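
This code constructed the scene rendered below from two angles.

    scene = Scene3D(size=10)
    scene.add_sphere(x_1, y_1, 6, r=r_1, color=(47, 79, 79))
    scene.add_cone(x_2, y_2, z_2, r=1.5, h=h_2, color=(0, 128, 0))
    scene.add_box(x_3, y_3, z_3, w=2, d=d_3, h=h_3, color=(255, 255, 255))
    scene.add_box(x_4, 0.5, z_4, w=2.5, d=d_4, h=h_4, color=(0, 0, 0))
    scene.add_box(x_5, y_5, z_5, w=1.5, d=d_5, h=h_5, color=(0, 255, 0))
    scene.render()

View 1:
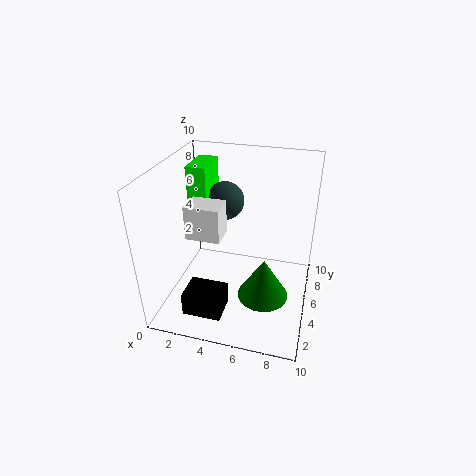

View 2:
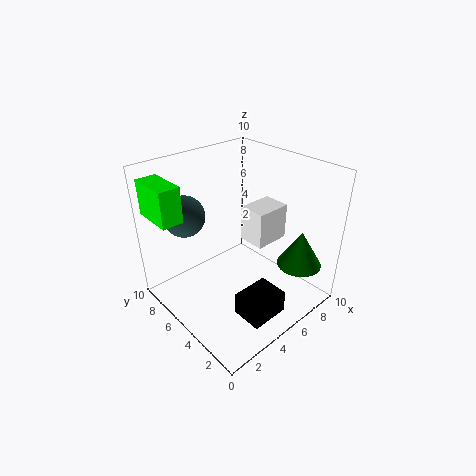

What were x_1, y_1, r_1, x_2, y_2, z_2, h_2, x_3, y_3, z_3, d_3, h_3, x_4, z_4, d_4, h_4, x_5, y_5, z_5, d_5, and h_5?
x_1 = 3, y_1 = 8.5, r_1 = 1.5, x_2 = 7.5, y_2 = 1.5, z_2 = 3.5, h_2 = 2.5, x_3 = 3, y_3 = 1, z_3 = 7, d_3 = 1.5, h_3 = 2, x_4 = 2.5, z_4 = 1.5, d_4 = 2, h_4 = 1.5, x_5 = 0.5, y_5 = 7, z_5 = 6.5, d_5 = 3, h_5 = 2.5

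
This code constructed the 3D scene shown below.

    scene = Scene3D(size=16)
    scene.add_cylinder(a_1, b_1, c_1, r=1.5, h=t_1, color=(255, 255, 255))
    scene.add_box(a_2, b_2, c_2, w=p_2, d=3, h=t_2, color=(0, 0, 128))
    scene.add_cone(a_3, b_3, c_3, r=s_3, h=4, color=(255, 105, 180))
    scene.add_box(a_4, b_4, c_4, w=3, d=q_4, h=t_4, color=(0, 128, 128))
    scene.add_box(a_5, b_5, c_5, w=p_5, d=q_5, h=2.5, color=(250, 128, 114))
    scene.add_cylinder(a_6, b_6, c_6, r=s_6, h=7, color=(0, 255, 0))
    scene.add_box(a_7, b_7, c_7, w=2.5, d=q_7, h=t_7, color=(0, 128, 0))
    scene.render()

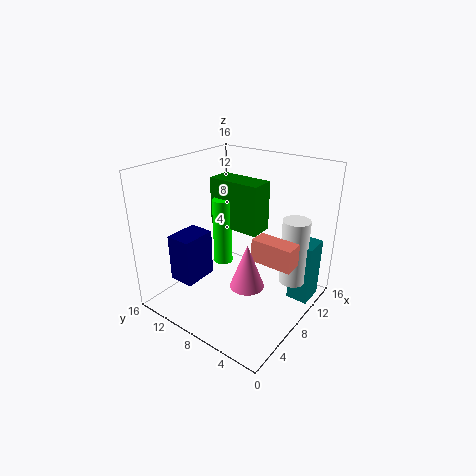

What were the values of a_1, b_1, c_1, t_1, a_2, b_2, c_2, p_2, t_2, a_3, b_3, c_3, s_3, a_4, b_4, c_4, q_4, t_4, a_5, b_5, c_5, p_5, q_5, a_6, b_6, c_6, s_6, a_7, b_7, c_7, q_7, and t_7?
a_1 = 11, b_1 = 2.5, c_1 = 3, t_1 = 7.5, a_2 = 3.5, b_2 = 11.5, c_2 = 2.5, p_2 = 4, t_2 = 5.5, a_3 = 2, b_3 = 2.5, c_3 = 7.5, s_3 = 1.5, a_4 = 11, b_4 = 0.5, c_4 = 0.5, q_4 = 2.5, t_4 = 7, a_5 = 7, b_5 = 1, c_5 = 6.5, p_5 = 2, q_5 = 4.5, a_6 = 6, b_6 = 8.5, c_6 = 6, s_6 = 1, a_7 = 6, b_7 = 4.5, c_7 = 10, q_7 = 5.5, t_7 = 5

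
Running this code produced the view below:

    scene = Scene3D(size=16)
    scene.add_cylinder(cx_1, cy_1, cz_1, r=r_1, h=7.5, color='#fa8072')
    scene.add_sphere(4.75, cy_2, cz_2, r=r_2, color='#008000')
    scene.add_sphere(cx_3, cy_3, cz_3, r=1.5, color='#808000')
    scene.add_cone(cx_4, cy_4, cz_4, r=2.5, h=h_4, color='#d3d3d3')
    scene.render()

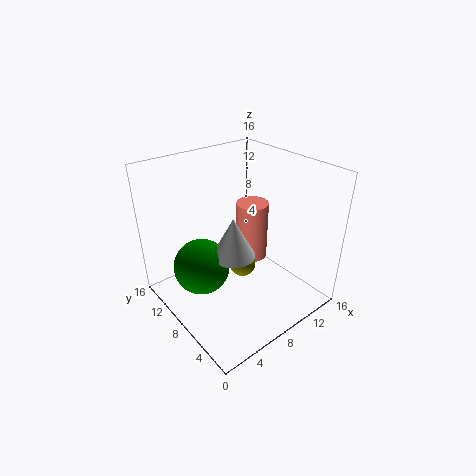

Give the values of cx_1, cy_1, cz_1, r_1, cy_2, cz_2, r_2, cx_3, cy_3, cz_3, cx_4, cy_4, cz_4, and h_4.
cx_1 = 12.75; cy_1 = 11; cz_1 = 2.25; r_1 = 2; cy_2 = 10.75; cz_2 = 4; r_2 = 3.25; cx_3 = 8.25; cy_3 = 7.5; cz_3 = 4.75; cx_4 = 7.75; cy_4 = 8.5; cz_4 = 5.5; h_4 = 4.75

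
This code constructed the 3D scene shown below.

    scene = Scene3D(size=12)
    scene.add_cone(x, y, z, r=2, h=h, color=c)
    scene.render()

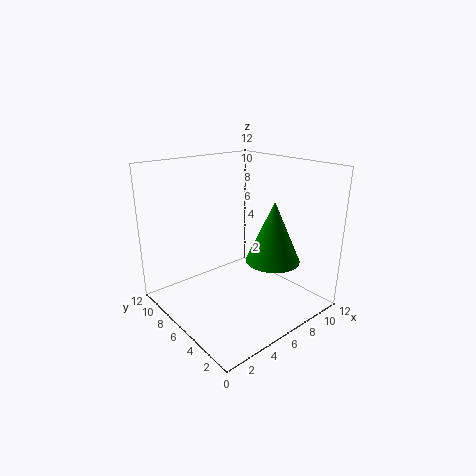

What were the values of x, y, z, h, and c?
x = 6
y = 2
z = 5.5
h = 4.5
c = 'green'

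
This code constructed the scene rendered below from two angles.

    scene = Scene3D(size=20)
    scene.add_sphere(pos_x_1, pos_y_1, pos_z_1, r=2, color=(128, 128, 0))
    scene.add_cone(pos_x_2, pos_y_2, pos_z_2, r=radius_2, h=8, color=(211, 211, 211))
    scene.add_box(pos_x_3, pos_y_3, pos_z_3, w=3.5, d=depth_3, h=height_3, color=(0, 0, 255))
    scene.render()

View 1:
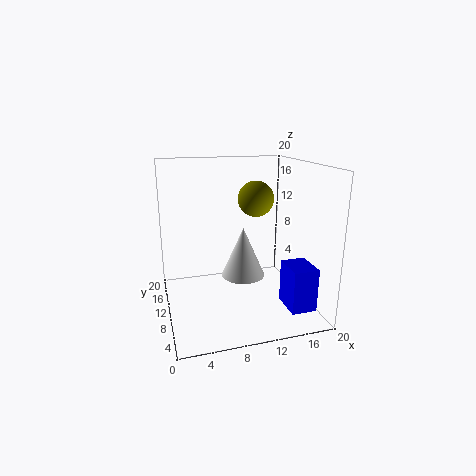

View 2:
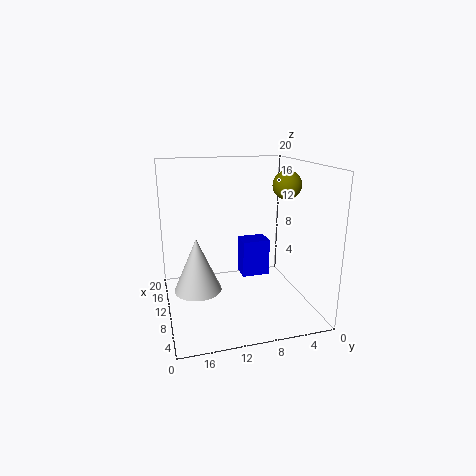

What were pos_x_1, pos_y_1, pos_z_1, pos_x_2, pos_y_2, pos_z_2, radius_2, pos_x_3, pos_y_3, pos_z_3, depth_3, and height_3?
pos_x_1 = 10, pos_y_1 = 3, pos_z_1 = 17, pos_x_2 = 12.5, pos_y_2 = 15.5, pos_z_2 = 1.5, radius_2 = 3.5, pos_x_3 = 15.5, pos_y_3 = 3, pos_z_3 = 1, depth_3 = 4.5, height_3 = 6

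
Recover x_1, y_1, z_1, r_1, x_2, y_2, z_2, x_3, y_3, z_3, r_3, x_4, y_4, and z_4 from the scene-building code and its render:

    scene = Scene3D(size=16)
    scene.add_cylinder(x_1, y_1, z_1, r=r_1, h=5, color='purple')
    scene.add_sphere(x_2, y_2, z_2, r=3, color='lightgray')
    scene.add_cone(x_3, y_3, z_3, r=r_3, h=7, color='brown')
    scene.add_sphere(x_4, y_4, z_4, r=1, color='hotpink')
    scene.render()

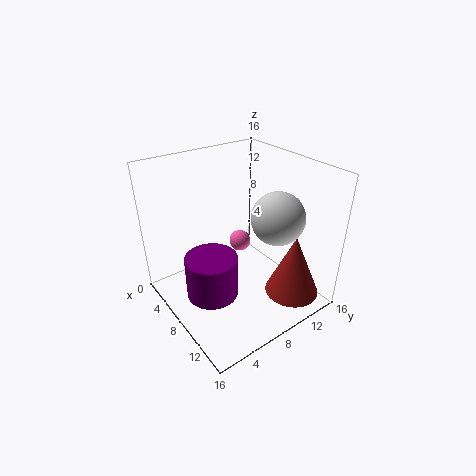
x_1 = 7
y_1 = 5
z_1 = 1
r_1 = 3
x_2 = 10
y_2 = 12
z_2 = 10
x_3 = 13
y_3 = 12
z_3 = 2
r_3 = 3
x_4 = 11
y_4 = 6
z_4 = 10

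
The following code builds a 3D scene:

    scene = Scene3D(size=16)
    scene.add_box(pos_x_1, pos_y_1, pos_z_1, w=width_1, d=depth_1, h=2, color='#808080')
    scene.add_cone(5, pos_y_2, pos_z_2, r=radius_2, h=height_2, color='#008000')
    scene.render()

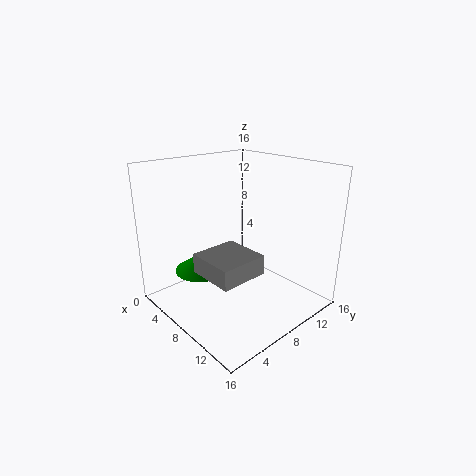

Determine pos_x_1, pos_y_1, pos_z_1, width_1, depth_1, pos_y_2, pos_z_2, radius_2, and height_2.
pos_x_1 = 8, pos_y_1 = 2, pos_z_1 = 6, width_1 = 5, depth_1 = 5, pos_y_2 = 5, pos_z_2 = 4, radius_2 = 3, height_2 = 2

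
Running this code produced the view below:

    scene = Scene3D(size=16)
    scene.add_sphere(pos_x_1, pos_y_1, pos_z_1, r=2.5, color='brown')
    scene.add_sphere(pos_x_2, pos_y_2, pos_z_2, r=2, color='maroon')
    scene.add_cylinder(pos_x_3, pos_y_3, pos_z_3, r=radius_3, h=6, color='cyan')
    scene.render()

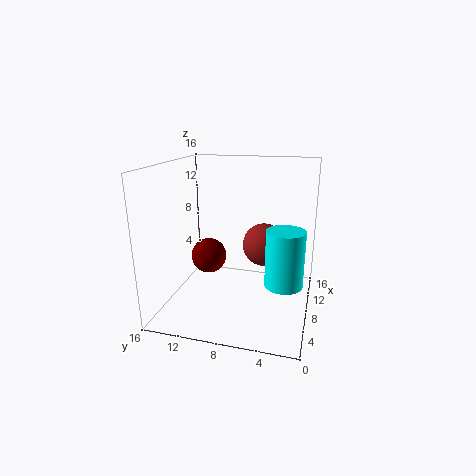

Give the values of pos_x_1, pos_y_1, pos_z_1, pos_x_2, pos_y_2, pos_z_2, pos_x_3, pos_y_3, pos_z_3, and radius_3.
pos_x_1 = 10.5; pos_y_1 = 5.5; pos_z_1 = 6.5; pos_x_2 = 8; pos_y_2 = 11.5; pos_z_2 = 5.5; pos_x_3 = 6; pos_y_3 = 2.5; pos_z_3 = 4; radius_3 = 2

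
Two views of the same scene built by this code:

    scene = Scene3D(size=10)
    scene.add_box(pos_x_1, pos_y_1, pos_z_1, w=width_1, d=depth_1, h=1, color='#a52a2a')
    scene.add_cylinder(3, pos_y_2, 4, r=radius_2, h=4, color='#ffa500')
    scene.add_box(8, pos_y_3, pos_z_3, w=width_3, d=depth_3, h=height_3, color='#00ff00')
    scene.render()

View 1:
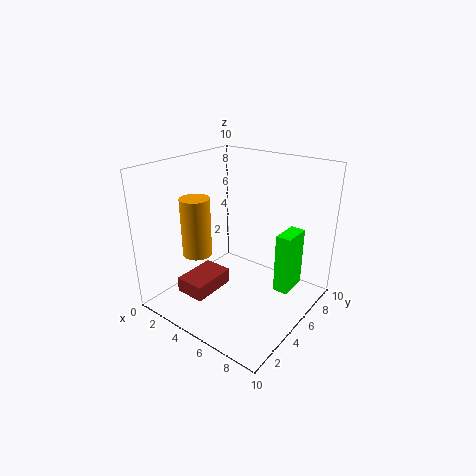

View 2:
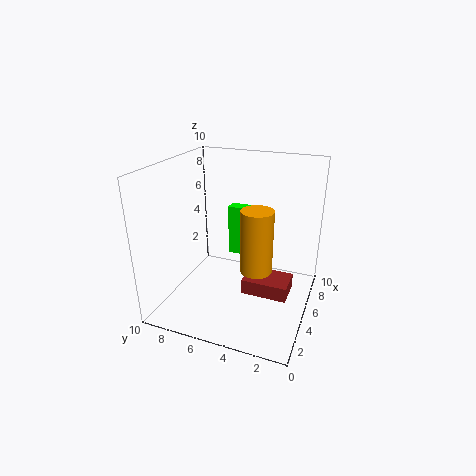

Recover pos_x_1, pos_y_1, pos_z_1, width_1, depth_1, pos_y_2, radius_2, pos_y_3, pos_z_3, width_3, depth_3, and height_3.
pos_x_1 = 3; pos_y_1 = 1; pos_z_1 = 2; width_1 = 2; depth_1 = 3; pos_y_2 = 3; radius_2 = 1; pos_y_3 = 5; pos_z_3 = 2; width_3 = 1; depth_3 = 2; height_3 = 4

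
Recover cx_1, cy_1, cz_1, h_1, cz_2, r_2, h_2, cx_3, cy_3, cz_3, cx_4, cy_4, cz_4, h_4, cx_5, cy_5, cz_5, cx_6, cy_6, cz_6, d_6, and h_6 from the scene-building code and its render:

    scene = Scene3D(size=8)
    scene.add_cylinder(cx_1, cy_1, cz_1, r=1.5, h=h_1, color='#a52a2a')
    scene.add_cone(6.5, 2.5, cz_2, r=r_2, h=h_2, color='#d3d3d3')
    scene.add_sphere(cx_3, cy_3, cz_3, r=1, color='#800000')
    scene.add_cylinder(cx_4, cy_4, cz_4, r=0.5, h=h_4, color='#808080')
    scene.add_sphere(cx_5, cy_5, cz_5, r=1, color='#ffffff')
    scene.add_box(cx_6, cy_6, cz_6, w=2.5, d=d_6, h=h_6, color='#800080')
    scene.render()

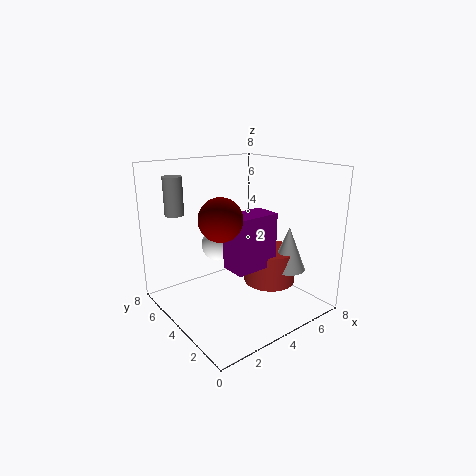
cx_1 = 6; cy_1 = 3.5; cz_1 = 1; h_1 = 2; cz_2 = 2; r_2 = 1; h_2 = 2.5; cx_3 = 1.5; cy_3 = 2; cz_3 = 6; cx_4 = 1; cy_4 = 5.5; cz_4 = 5.5; h_4 = 2; cx_5 = 4; cy_5 = 6; cz_5 = 3; cx_6 = 3; cy_6 = 2.5; cz_6 = 2.5; d_6 = 1.5; h_6 = 3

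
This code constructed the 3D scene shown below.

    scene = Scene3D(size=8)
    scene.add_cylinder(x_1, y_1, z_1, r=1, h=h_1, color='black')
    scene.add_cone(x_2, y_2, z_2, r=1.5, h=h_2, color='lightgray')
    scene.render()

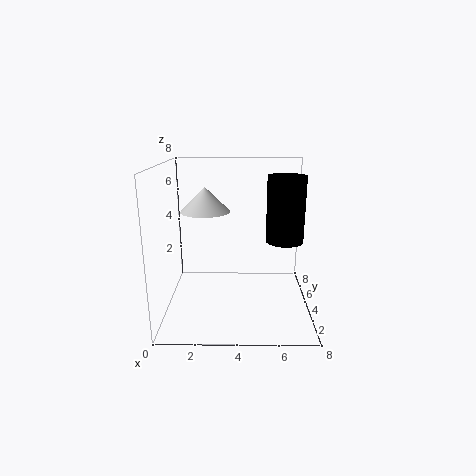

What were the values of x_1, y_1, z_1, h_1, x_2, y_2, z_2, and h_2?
x_1 = 6.5
y_1 = 3.5
z_1 = 4
h_1 = 3.5
x_2 = 2
y_2 = 6
z_2 = 5
h_2 = 1.5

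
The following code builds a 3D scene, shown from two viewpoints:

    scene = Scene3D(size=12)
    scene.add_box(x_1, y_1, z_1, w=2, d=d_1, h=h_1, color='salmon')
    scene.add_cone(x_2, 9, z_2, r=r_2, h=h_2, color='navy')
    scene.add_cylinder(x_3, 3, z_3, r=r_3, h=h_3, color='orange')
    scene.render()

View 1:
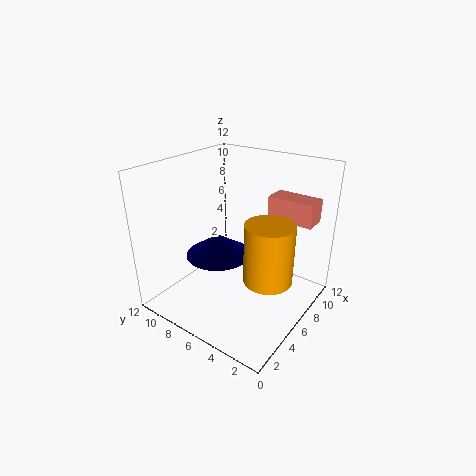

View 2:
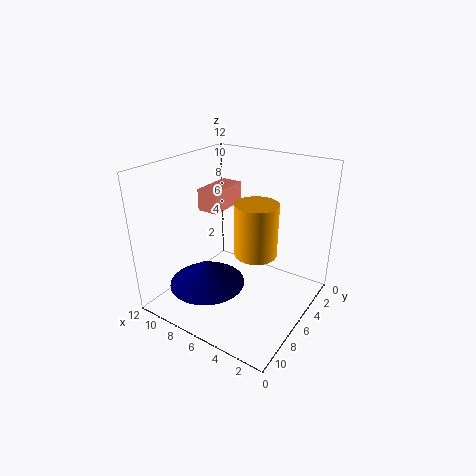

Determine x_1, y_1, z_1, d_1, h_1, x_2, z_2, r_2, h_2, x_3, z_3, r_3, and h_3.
x_1 = 9, y_1 = 1, z_1 = 7, d_1 = 4, h_1 = 2, x_2 = 7, z_2 = 3, r_2 = 3, h_2 = 2, x_3 = 6, z_3 = 3, r_3 = 2, h_3 = 5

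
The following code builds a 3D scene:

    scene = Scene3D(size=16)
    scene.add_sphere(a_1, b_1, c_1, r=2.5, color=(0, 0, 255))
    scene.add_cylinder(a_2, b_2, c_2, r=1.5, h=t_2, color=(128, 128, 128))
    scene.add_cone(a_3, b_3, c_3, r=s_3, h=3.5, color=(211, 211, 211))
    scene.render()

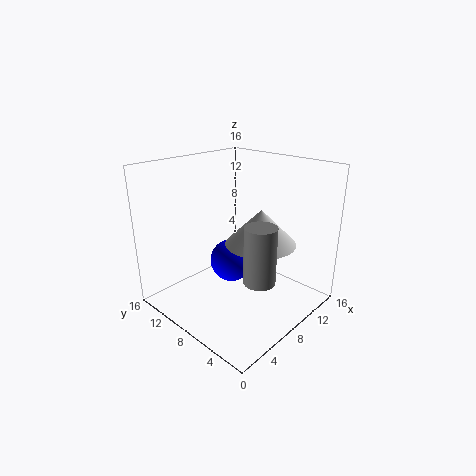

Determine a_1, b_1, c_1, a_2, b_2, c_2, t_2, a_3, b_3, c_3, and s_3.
a_1 = 8.5; b_1 = 9.5; c_1 = 4.5; a_2 = 4.5; b_2 = 2; c_2 = 6.5; t_2 = 5.5; a_3 = 7; b_3 = 4; c_3 = 9; s_3 = 3.5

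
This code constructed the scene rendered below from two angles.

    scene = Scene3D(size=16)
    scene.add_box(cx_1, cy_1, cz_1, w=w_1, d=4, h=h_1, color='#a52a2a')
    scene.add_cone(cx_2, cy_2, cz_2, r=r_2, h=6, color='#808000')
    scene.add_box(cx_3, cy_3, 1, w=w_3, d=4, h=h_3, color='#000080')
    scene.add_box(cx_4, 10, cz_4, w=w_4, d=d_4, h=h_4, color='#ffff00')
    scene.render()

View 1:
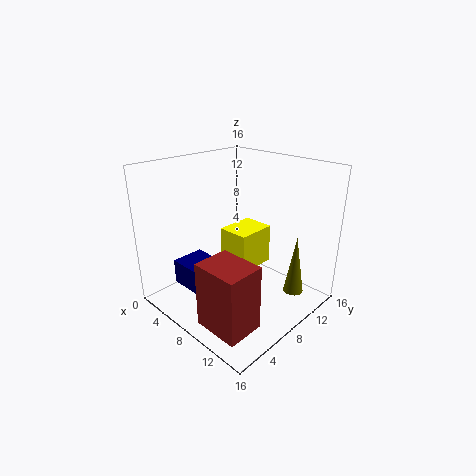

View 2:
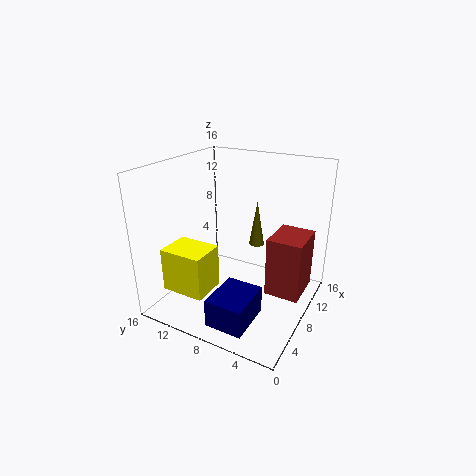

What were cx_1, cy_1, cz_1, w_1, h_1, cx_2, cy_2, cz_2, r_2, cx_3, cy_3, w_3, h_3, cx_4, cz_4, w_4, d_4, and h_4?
cx_1 = 9; cy_1 = 1; cz_1 = 1; w_1 = 5; h_1 = 7; cx_2 = 15; cy_2 = 9; cz_2 = 4; r_2 = 1; cx_3 = 1; cy_3 = 4; w_3 = 5; h_3 = 3; cx_4 = 3; cz_4 = 2; w_4 = 4; d_4 = 5; h_4 = 5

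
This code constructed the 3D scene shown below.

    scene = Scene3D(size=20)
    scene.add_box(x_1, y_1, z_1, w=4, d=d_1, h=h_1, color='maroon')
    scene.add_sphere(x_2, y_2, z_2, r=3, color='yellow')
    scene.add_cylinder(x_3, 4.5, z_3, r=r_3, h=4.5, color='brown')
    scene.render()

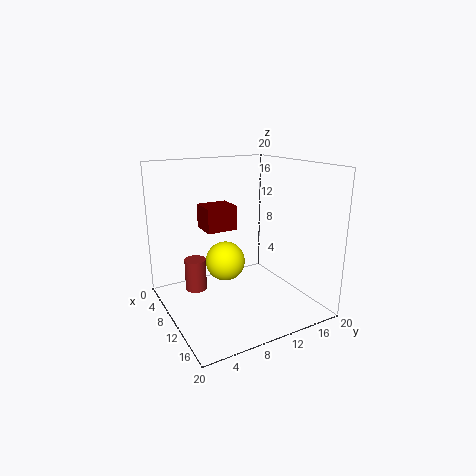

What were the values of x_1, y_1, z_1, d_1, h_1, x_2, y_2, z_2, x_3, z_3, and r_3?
x_1 = 4
y_1 = 6.5
z_1 = 10.5
d_1 = 4.5
h_1 = 3.5
x_2 = 6
y_2 = 10
z_2 = 5
x_3 = 7.5
z_3 = 2.5
r_3 = 1.5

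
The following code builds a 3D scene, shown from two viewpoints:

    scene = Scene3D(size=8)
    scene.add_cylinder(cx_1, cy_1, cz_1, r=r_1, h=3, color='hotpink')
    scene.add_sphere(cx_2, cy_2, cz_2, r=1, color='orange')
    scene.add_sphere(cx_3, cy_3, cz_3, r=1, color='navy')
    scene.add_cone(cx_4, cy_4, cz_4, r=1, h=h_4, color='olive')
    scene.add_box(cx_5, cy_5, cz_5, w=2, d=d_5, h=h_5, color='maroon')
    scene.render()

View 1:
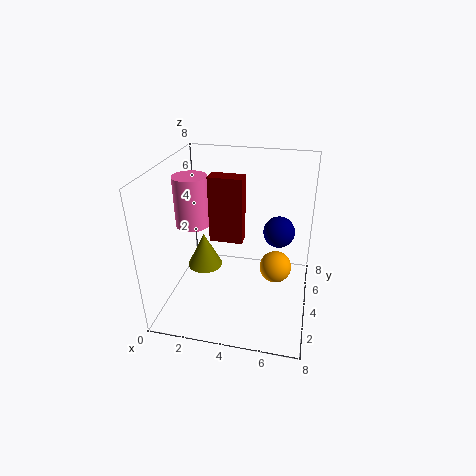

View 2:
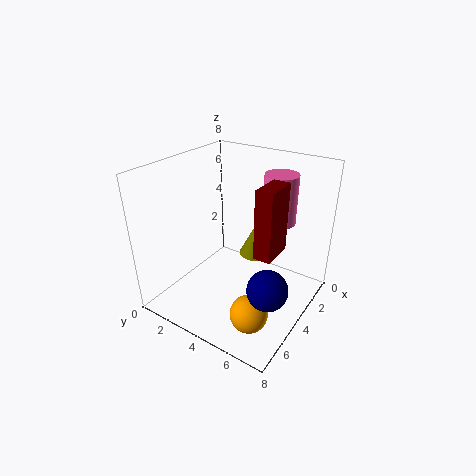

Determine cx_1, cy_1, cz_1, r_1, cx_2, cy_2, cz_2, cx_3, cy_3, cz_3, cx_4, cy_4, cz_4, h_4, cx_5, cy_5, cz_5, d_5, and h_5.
cx_1 = 1, cy_1 = 5, cz_1 = 4, r_1 = 1, cx_2 = 6, cy_2 = 6, cz_2 = 1, cx_3 = 6, cy_3 = 7, cz_3 = 3, cx_4 = 2, cy_4 = 4, cz_4 = 2, h_4 = 2, cx_5 = 2, cy_5 = 5, cz_5 = 3, d_5 = 1, h_5 = 4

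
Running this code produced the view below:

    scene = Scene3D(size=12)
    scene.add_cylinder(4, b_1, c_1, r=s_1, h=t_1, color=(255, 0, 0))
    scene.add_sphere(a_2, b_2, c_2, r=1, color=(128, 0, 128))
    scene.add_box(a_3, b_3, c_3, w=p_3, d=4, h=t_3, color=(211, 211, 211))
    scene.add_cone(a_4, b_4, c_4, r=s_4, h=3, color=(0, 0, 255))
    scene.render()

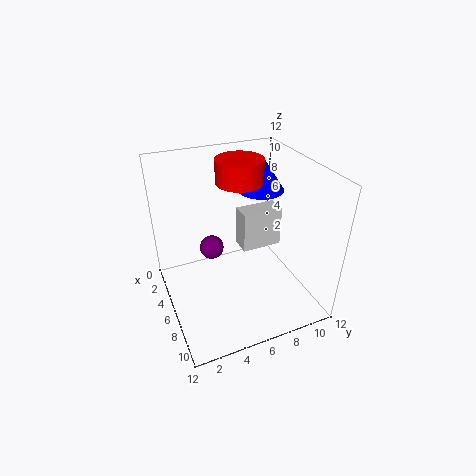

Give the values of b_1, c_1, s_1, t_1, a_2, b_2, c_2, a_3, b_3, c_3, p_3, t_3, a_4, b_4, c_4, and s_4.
b_1 = 7
c_1 = 10
s_1 = 2
t_1 = 2
a_2 = 5
b_2 = 4
c_2 = 5
a_3 = 1
b_3 = 8
c_3 = 2
p_3 = 2
t_3 = 4
a_4 = 4
b_4 = 9
c_4 = 9
s_4 = 2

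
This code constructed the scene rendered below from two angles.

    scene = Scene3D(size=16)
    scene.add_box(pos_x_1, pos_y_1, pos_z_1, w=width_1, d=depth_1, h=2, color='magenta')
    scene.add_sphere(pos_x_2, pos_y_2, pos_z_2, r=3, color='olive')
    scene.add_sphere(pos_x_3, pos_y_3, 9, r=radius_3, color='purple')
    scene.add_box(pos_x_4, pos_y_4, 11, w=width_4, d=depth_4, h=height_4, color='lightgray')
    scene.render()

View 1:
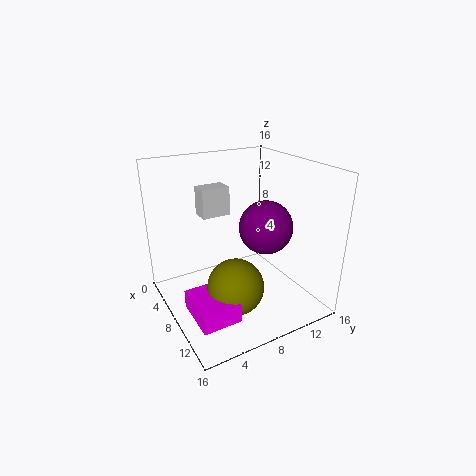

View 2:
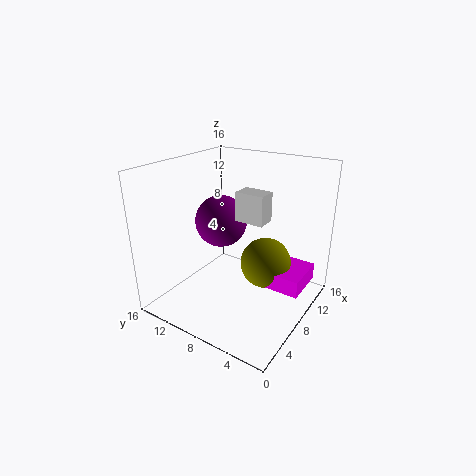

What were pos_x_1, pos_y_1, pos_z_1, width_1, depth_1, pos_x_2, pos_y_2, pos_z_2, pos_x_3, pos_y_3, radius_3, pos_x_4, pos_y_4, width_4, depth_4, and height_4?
pos_x_1 = 9; pos_y_1 = 1; pos_z_1 = 2; width_1 = 5; depth_1 = 4; pos_x_2 = 11; pos_y_2 = 6; pos_z_2 = 4; pos_x_3 = 9; pos_y_3 = 11; radius_3 = 3; pos_x_4 = 6; pos_y_4 = 4; width_4 = 2; depth_4 = 3; height_4 = 3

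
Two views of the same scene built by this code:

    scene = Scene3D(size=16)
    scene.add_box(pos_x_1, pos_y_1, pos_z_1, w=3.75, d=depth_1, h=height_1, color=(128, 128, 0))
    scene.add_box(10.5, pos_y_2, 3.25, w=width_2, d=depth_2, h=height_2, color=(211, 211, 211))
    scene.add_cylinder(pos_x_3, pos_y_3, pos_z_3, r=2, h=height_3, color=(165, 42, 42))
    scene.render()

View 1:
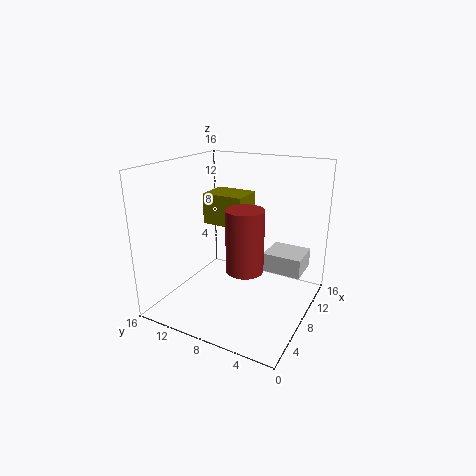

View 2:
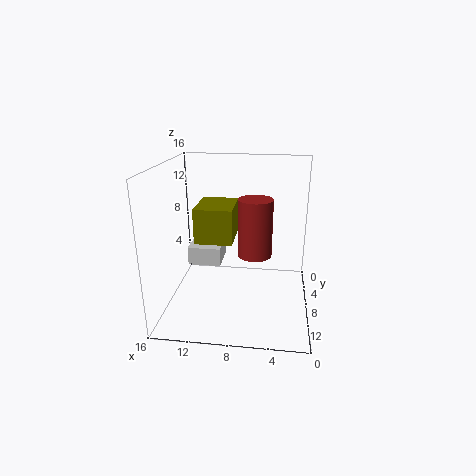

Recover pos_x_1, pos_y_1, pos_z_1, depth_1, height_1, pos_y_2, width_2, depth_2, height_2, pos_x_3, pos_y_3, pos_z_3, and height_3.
pos_x_1 = 8; pos_y_1 = 7.75; pos_z_1 = 9; depth_1 = 4.75; height_1 = 3.5; pos_y_2 = 1.5; width_2 = 4; depth_2 = 4.5; height_2 = 2.25; pos_x_3 = 6.25; pos_y_3 = 6.25; pos_z_3 = 5.25; height_3 = 6.75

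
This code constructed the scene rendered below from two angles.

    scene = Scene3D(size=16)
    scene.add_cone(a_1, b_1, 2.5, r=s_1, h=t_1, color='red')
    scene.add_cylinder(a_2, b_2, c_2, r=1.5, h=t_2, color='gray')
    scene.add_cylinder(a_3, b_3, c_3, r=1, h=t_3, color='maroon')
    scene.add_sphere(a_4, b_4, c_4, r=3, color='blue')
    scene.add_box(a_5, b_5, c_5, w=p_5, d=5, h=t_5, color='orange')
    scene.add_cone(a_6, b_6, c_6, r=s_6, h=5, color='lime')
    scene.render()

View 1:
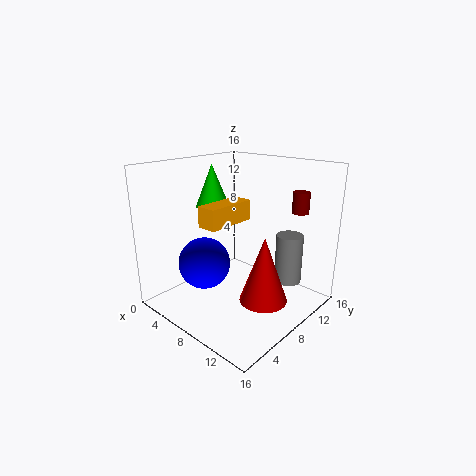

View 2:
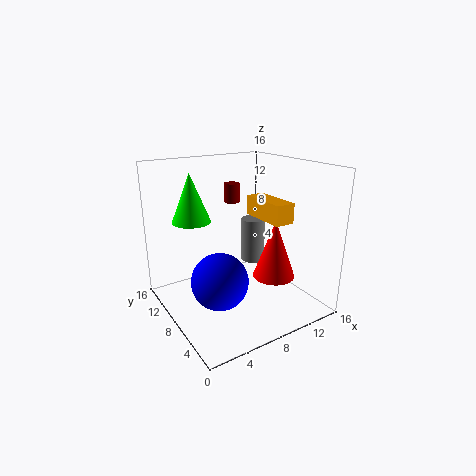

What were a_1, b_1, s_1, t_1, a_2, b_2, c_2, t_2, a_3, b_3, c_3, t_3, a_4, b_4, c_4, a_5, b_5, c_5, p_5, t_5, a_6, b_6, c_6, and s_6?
a_1 = 12.5
b_1 = 7
s_1 = 2.5
t_1 = 7
a_2 = 12.5
b_2 = 11.5
c_2 = 3
t_2 = 5.5
a_3 = 11.5
b_3 = 15
c_3 = 10
t_3 = 2.5
a_4 = 4.5
b_4 = 6
c_4 = 4.5
a_5 = 8.5
b_5 = 2
c_5 = 11
p_5 = 2
t_5 = 2
a_6 = 3
b_6 = 9
c_6 = 10.5
s_6 = 2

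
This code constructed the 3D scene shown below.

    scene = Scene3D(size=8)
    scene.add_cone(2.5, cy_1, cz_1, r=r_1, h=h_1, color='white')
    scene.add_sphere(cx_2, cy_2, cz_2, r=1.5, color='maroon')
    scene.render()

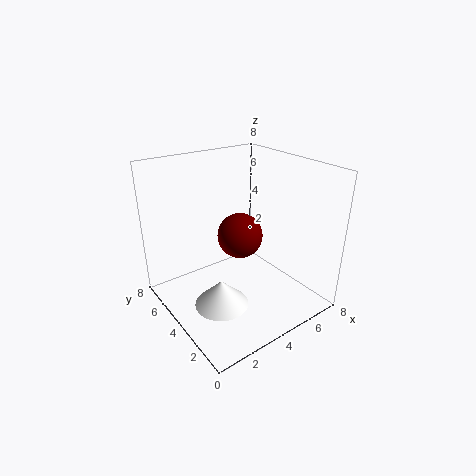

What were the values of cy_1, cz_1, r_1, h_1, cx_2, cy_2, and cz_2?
cy_1 = 3.5, cz_1 = 0.5, r_1 = 1.5, h_1 = 1.5, cx_2 = 6, cy_2 = 6.5, cz_2 = 2.5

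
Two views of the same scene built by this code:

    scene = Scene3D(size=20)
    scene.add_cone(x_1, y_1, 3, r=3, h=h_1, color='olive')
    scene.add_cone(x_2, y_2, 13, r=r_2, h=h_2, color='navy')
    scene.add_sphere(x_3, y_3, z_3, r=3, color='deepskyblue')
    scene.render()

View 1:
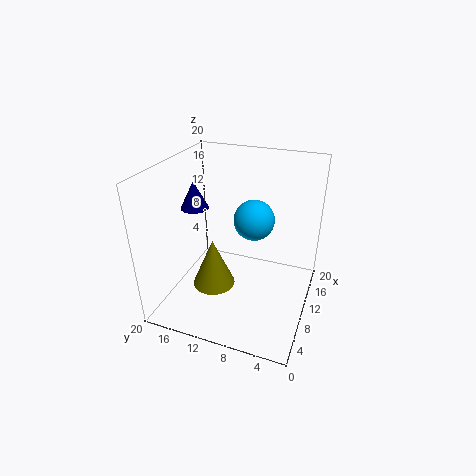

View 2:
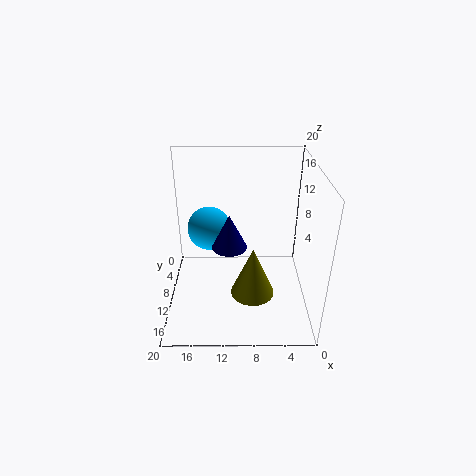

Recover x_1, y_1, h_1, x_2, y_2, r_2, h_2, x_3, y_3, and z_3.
x_1 = 8, y_1 = 13, h_1 = 7, x_2 = 11, y_2 = 17, r_2 = 2, h_2 = 4, x_3 = 14, y_3 = 9, z_3 = 11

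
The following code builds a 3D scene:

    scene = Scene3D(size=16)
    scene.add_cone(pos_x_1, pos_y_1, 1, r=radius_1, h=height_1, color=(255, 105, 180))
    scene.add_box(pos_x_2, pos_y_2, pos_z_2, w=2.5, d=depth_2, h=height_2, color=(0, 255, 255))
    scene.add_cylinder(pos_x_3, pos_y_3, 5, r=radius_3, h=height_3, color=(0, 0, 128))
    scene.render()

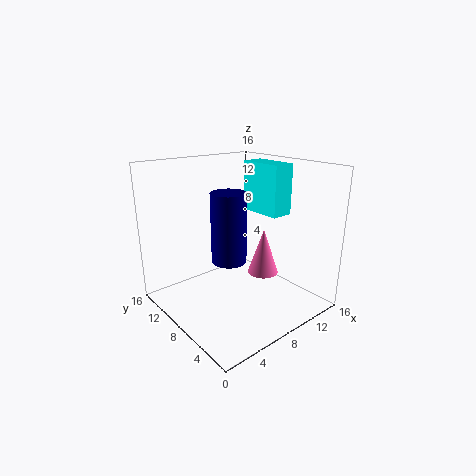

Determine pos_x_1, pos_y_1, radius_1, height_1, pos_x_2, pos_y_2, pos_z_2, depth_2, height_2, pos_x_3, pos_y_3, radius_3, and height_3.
pos_x_1 = 14
pos_y_1 = 10
radius_1 = 2
height_1 = 6
pos_x_2 = 10.5
pos_y_2 = 5
pos_z_2 = 10.5
depth_2 = 5
height_2 = 5.5
pos_x_3 = 7.5
pos_y_3 = 9
radius_3 = 2
height_3 = 8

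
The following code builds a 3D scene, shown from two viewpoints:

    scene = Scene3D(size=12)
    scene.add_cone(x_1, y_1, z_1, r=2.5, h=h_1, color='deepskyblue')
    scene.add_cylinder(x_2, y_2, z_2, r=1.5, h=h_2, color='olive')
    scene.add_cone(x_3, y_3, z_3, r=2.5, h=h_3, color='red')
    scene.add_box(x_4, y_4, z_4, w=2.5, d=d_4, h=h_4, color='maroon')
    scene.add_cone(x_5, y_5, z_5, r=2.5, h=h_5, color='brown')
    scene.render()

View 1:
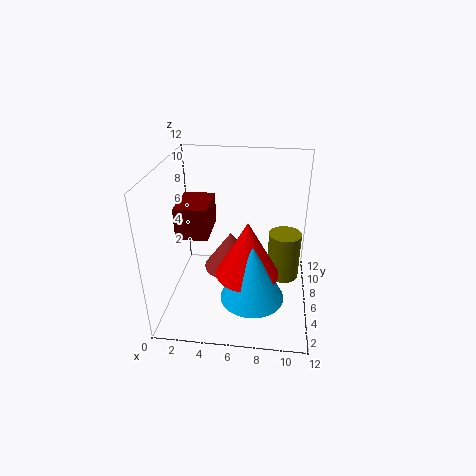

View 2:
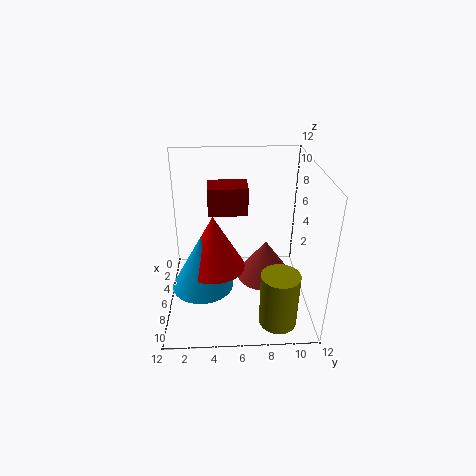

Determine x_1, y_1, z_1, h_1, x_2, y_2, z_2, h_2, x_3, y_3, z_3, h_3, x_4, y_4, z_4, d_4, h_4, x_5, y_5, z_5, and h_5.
x_1 = 7.5, y_1 = 3, z_1 = 2.5, h_1 = 4.5, x_2 = 10, y_2 = 9, z_2 = 0.5, h_2 = 4.5, x_3 = 7, y_3 = 4, z_3 = 4, h_3 = 4.5, x_4 = 1.5, y_4 = 3.5, z_4 = 7, d_4 = 3.5, h_4 = 2.5, x_5 = 5, y_5 = 8.5, z_5 = 1.5, h_5 = 3.5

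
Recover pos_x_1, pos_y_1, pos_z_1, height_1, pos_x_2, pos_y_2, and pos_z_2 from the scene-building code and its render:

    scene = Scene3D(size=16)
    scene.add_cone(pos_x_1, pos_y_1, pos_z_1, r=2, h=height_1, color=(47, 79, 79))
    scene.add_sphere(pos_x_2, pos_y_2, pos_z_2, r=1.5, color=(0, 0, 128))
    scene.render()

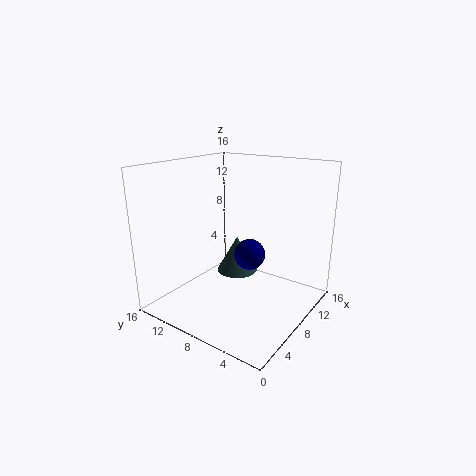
pos_x_1 = 5
pos_y_1 = 6
pos_z_1 = 6
height_1 = 3.5
pos_x_2 = 5
pos_y_2 = 4.5
pos_z_2 = 8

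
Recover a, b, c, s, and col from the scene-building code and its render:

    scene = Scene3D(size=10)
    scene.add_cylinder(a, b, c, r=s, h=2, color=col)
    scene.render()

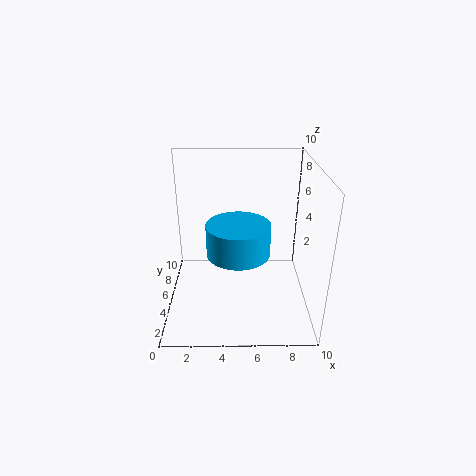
a = 5, b = 3, c = 5, s = 2, col = 'deepskyblue'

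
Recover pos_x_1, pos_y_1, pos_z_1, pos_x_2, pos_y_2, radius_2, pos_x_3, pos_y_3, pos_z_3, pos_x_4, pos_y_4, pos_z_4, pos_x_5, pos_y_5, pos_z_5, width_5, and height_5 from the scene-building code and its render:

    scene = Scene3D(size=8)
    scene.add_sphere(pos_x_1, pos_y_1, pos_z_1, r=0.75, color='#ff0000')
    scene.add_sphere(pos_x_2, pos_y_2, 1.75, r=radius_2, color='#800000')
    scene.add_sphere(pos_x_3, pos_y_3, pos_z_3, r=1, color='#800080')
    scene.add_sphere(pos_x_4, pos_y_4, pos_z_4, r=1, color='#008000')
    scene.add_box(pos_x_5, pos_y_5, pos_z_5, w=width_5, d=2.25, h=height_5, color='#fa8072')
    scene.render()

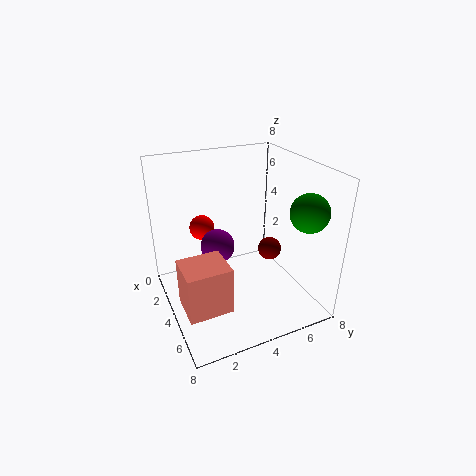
pos_x_1 = 1.5, pos_y_1 = 2.75, pos_z_1 = 3.75, pos_x_2 = 2.5, pos_y_2 = 7, radius_2 = 0.75, pos_x_3 = 2.75, pos_y_3 = 3.25, pos_z_3 = 3, pos_x_4 = 6.5, pos_y_4 = 6.75, pos_z_4 = 6, pos_x_5 = 4.75, pos_y_5 = 0.25, pos_z_5 = 1.5, width_5 = 2, height_5 = 2.5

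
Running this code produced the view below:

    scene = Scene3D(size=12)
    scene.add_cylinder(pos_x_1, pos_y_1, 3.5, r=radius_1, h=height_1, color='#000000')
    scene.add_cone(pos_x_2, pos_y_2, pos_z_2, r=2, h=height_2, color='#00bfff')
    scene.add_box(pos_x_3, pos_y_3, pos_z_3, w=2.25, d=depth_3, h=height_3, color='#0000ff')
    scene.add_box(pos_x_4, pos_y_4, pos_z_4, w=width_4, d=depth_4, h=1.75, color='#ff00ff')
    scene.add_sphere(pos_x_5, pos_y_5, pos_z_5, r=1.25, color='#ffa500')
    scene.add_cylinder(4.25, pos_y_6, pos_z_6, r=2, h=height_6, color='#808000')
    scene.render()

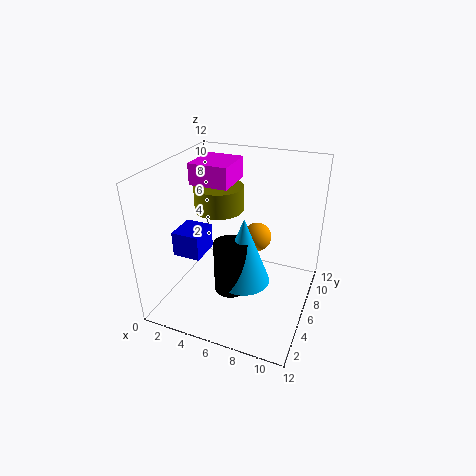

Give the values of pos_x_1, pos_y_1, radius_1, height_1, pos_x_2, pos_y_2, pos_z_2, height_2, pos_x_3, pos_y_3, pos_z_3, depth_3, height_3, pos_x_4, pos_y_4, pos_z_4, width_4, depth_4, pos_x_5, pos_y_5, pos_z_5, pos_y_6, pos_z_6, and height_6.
pos_x_1 = 6.75
pos_y_1 = 2.75
radius_1 = 1.25
height_1 = 4
pos_x_2 = 7.5
pos_y_2 = 3.5
pos_z_2 = 4
height_2 = 5.25
pos_x_3 = 1.75
pos_y_3 = 2.75
pos_z_3 = 5.25
depth_3 = 2.5
height_3 = 2
pos_x_4 = 2
pos_y_4 = 5.5
pos_z_4 = 10.25
width_4 = 3.25
depth_4 = 3.5
pos_x_5 = 7
pos_y_5 = 8
pos_z_5 = 5.25
pos_y_6 = 6.25
pos_z_6 = 8.25
height_6 = 2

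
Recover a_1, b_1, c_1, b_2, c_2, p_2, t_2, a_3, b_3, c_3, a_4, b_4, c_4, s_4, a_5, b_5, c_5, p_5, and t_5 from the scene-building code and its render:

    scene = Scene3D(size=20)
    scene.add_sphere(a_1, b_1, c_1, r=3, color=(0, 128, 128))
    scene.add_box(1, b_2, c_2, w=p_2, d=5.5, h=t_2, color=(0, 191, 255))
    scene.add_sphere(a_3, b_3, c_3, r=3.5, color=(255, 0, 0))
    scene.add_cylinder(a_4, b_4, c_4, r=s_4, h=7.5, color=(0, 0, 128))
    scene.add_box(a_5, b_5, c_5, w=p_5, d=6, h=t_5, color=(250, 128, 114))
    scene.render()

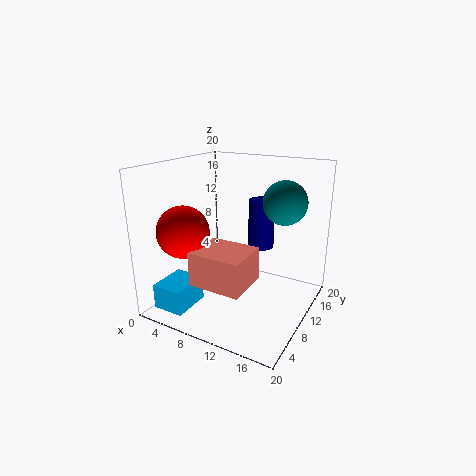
a_1 = 15.5; b_1 = 13; c_1 = 15; b_2 = 2; c_2 = 0.5; p_2 = 4.5; t_2 = 3.5; a_3 = 4.5; b_3 = 5; c_3 = 11.5; a_4 = 10.5; b_4 = 16.5; c_4 = 6.5; s_4 = 2; a_5 = 7; b_5 = 2.5; c_5 = 5.5; p_5 = 7; t_5 = 4.5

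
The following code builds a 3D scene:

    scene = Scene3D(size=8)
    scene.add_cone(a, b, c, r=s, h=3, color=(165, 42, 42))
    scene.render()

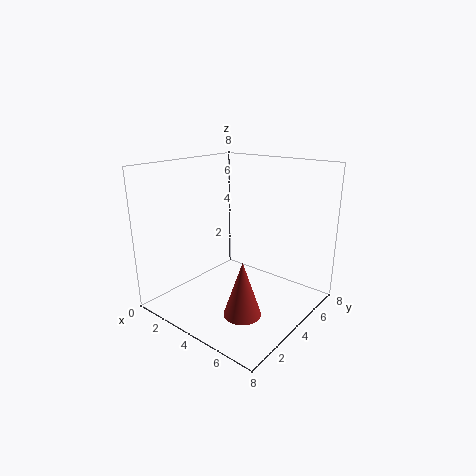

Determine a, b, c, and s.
a = 5.5; b = 2.5; c = 0.5; s = 1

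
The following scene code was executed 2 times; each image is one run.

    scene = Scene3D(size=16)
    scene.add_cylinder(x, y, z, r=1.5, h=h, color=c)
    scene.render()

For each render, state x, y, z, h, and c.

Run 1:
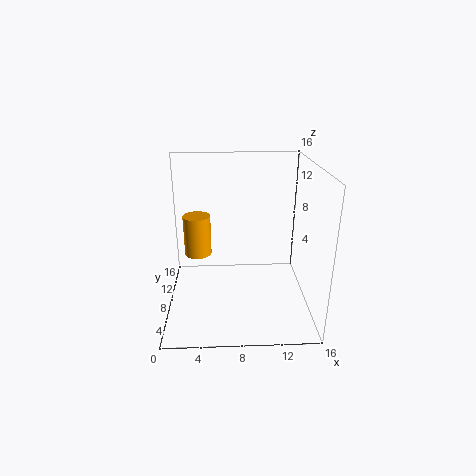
x = 3.5
y = 8.5
z = 6
h = 4.5
c = 'orange'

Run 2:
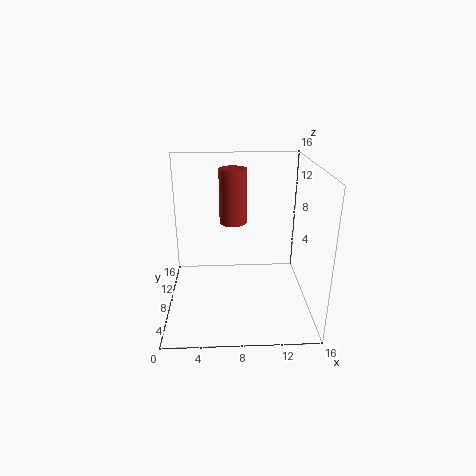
x = 7.5
y = 9
z = 9.5
h = 6
c = 'brown'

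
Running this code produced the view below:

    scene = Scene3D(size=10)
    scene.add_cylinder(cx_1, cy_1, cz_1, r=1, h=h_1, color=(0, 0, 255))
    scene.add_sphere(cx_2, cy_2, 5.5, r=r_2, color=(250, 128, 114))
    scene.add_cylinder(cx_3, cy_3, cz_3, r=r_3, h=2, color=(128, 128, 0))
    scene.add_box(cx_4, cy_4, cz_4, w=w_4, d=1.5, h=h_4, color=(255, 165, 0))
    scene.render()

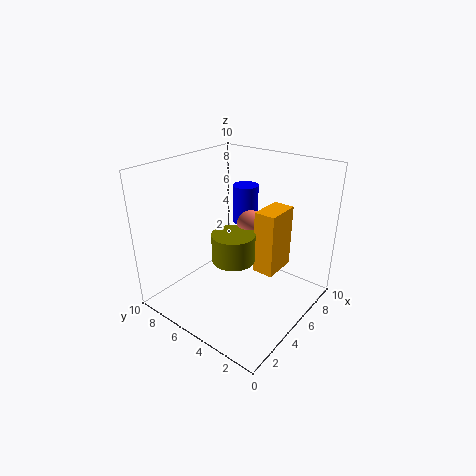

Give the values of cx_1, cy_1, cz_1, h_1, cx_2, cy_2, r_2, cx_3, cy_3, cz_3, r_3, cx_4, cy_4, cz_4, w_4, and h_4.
cx_1 = 8.5
cy_1 = 7
cz_1 = 4.5
h_1 = 3
cx_2 = 6.5
cy_2 = 5
r_2 = 1
cx_3 = 4.5
cy_3 = 5
cz_3 = 3.5
r_3 = 1.5
cx_4 = 5.5
cy_4 = 2.5
cz_4 = 2.5
w_4 = 2.5
h_4 = 4.5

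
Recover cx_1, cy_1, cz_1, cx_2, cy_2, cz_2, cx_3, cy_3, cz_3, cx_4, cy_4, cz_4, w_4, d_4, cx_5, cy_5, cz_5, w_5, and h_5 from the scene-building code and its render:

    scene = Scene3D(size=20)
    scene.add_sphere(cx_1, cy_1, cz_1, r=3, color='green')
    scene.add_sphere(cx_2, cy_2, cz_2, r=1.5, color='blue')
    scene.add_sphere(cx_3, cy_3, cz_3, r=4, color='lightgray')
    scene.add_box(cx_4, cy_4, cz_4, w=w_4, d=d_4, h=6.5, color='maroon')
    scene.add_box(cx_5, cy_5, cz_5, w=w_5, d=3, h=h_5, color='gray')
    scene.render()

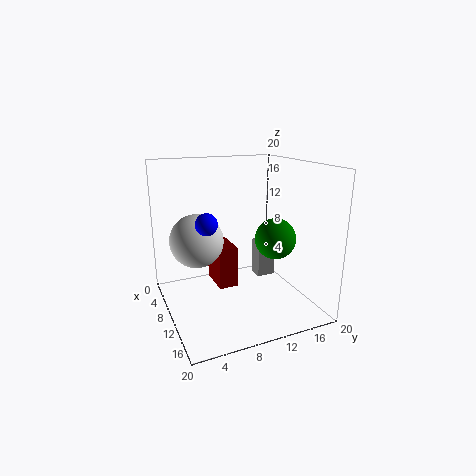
cx_1 = 10; cy_1 = 16; cz_1 = 9; cx_2 = 10; cy_2 = 5.5; cz_2 = 12.5; cx_3 = 5; cy_3 = 5.5; cz_3 = 8.5; cx_4 = 1; cy_4 = 8.5; cz_4 = 0.5; w_4 = 5.5; d_4 = 3; cx_5 = 2.5; cy_5 = 16; cz_5 = 0.5; w_5 = 2.5; h_5 = 6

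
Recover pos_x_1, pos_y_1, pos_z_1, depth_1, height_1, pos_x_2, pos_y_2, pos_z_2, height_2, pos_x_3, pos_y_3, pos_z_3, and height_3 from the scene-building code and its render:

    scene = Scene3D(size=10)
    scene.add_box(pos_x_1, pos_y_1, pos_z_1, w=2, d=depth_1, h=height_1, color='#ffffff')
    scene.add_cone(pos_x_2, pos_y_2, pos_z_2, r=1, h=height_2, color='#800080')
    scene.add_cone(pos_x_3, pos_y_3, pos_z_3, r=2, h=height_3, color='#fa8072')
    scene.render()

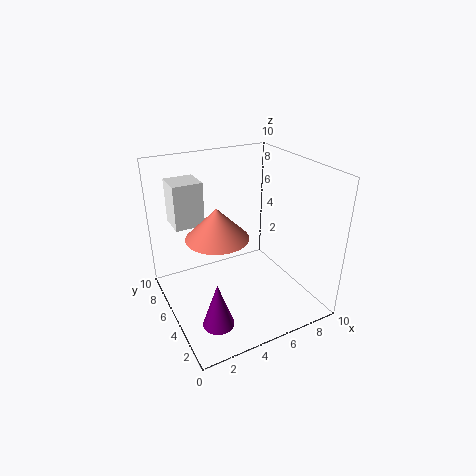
pos_x_1 = 1
pos_y_1 = 6
pos_z_1 = 6
depth_1 = 2
height_1 = 3
pos_x_2 = 2
pos_y_2 = 2
pos_z_2 = 1
height_2 = 3
pos_x_3 = 3
pos_y_3 = 4
pos_z_3 = 6
height_3 = 2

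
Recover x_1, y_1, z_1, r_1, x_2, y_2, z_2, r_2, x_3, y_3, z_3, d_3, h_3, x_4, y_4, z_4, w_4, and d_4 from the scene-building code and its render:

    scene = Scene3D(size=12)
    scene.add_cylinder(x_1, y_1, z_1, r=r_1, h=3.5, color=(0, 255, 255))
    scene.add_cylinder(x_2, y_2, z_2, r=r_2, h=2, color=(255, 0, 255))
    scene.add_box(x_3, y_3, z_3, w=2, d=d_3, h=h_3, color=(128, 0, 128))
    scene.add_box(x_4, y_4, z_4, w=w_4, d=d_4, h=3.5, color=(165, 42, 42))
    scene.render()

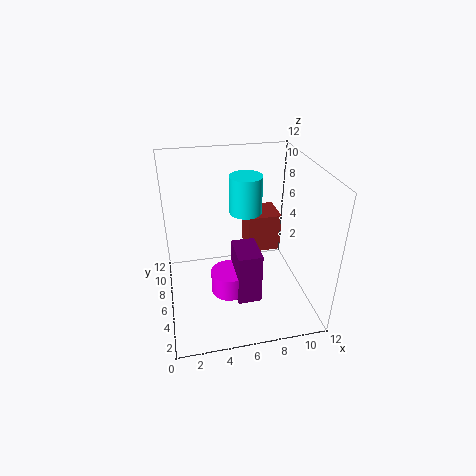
x_1 = 7.5, y_1 = 9.5, z_1 = 6.5, r_1 = 1.5, x_2 = 5, y_2 = 5, z_2 = 1.5, r_2 = 1.5, x_3 = 5.5, y_3 = 3.5, z_3 = 1, d_3 = 3, h_3 = 4.5, x_4 = 7.5, y_4 = 8, z_4 = 3, w_4 = 3, d_4 = 3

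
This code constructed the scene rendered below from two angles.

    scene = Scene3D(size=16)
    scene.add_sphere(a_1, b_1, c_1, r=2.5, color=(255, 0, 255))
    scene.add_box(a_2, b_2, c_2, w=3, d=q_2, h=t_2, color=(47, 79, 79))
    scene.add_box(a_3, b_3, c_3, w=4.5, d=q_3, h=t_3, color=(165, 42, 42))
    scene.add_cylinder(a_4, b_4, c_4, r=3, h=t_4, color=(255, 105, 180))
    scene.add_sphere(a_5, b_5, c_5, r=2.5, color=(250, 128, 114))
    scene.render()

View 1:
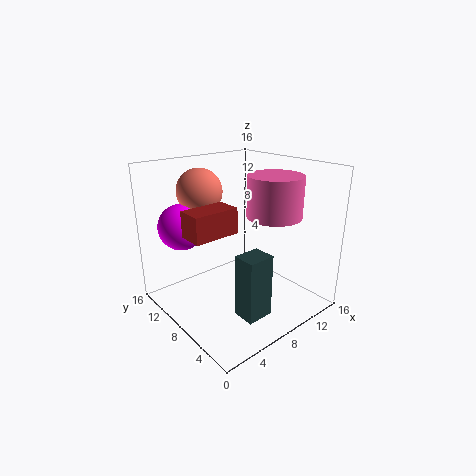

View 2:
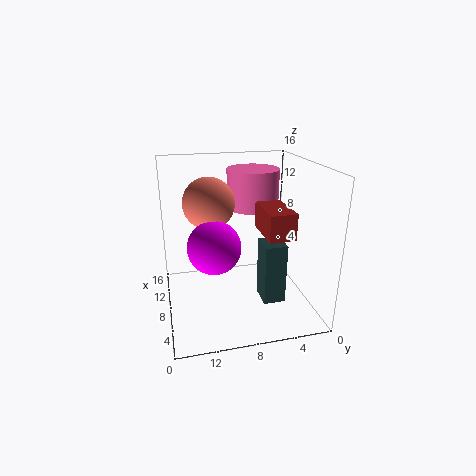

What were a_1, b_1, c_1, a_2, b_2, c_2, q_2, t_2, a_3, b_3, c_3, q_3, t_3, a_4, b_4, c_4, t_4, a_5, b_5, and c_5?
a_1 = 3; b_1 = 11.5; c_1 = 9.5; a_2 = 5.5; b_2 = 3; c_2 = 0.5; q_2 = 2.5; t_2 = 7; a_3 = 0.5; b_3 = 4.5; c_3 = 10.5; q_3 = 2.5; t_3 = 2.5; a_4 = 11; b_4 = 5.5; c_4 = 10.5; t_4 = 4.5; a_5 = 5.5; b_5 = 11.5; c_5 = 13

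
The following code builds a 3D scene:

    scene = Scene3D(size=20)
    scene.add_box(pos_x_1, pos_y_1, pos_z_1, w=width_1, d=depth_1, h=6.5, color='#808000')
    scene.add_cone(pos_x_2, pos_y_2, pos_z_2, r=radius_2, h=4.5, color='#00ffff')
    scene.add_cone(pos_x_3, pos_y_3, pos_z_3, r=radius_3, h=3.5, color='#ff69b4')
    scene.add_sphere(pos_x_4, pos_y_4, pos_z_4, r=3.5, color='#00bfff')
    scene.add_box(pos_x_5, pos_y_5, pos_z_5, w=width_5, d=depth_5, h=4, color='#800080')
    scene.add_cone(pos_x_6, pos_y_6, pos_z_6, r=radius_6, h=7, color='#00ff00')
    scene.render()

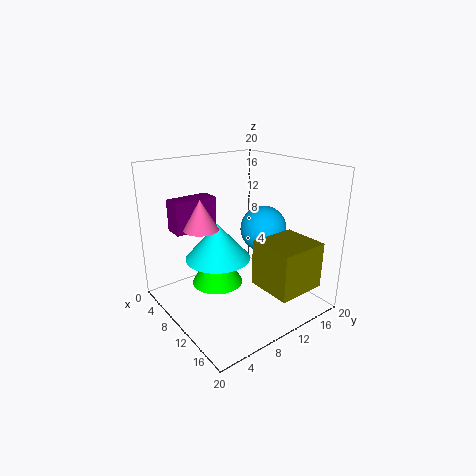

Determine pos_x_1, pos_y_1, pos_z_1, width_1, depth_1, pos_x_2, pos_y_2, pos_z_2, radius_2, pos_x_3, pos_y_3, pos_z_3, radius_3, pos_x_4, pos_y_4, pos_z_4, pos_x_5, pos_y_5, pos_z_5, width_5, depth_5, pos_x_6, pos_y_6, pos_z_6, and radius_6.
pos_x_1 = 12
pos_y_1 = 11
pos_z_1 = 3.5
width_1 = 6.5
depth_1 = 7
pos_x_2 = 12.5
pos_y_2 = 5
pos_z_2 = 9.5
radius_2 = 4
pos_x_3 = 13
pos_y_3 = 2.5
pos_z_3 = 14
radius_3 = 2
pos_x_4 = 8.5
pos_y_4 = 16
pos_z_4 = 9.5
pos_x_5 = 7.5
pos_y_5 = 1
pos_z_5 = 12.5
width_5 = 2.5
depth_5 = 5.5
pos_x_6 = 4.5
pos_y_6 = 10
pos_z_6 = 0.5
radius_6 = 4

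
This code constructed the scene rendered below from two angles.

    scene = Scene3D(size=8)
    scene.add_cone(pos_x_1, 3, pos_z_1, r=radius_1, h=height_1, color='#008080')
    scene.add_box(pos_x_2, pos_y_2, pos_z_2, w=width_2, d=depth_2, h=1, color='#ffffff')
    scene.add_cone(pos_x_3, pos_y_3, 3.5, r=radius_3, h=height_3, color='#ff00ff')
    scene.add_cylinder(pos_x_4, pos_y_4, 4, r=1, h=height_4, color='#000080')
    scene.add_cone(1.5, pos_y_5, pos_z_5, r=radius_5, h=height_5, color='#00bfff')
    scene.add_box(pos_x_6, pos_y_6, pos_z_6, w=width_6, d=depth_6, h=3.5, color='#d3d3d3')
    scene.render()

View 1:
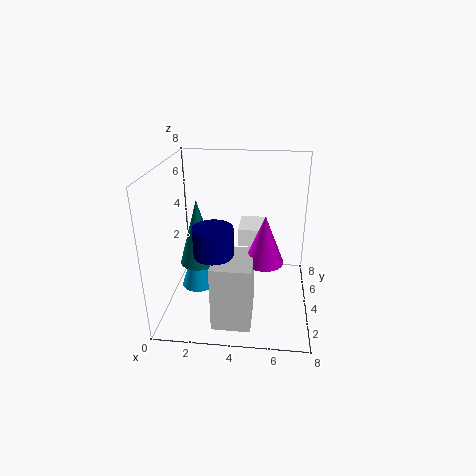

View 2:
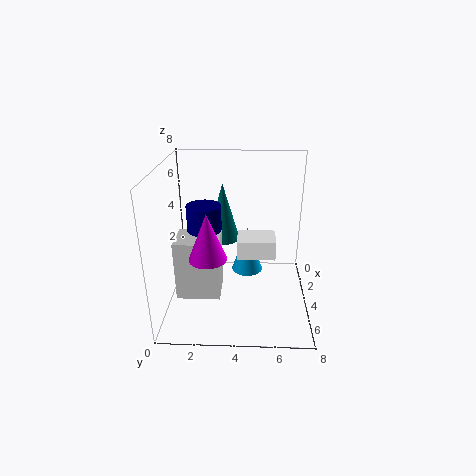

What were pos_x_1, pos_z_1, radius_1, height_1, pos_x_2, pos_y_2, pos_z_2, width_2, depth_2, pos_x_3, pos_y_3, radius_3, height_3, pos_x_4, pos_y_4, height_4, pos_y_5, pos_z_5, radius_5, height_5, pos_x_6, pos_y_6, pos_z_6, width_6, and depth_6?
pos_x_1 = 2; pos_z_1 = 3; radius_1 = 1; height_1 = 3.5; pos_x_2 = 4; pos_y_2 = 4; pos_z_2 = 3.5; width_2 = 1.5; depth_2 = 2; pos_x_3 = 5.5; pos_y_3 = 2.5; radius_3 = 1; height_3 = 2.5; pos_x_4 = 3; pos_y_4 = 2; height_4 = 1.5; pos_y_5 = 4.5; pos_z_5 = 0.5; radius_5 = 1; height_5 = 3; pos_x_6 = 3; pos_y_6 = 0.5; pos_z_6 = 0.5; width_6 = 2; depth_6 = 2.5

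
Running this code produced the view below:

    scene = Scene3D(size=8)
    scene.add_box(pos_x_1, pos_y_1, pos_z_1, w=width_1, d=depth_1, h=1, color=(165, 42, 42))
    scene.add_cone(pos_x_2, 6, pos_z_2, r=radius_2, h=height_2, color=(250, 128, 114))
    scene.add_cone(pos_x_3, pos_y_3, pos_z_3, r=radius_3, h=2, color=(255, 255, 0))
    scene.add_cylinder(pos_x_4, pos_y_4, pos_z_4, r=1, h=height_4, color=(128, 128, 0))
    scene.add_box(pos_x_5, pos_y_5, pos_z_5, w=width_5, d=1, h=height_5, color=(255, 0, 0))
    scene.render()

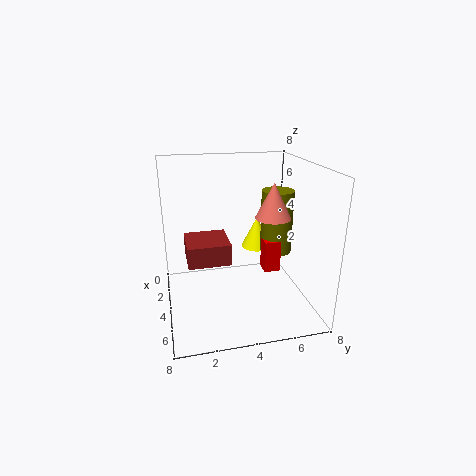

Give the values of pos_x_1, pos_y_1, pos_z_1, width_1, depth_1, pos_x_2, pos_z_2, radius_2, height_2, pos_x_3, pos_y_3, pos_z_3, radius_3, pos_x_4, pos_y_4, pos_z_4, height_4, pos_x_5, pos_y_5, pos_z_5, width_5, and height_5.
pos_x_1 = 5, pos_y_1 = 1, pos_z_1 = 4, width_1 = 2, depth_1 = 2, pos_x_2 = 4, pos_z_2 = 5, radius_2 = 1, height_2 = 2, pos_x_3 = 1, pos_y_3 = 6, pos_z_3 = 2, radius_3 = 1, pos_x_4 = 2, pos_y_4 = 7, pos_z_4 = 2, height_4 = 4, pos_x_5 = 2, pos_y_5 = 6, pos_z_5 = 1, width_5 = 1, height_5 = 2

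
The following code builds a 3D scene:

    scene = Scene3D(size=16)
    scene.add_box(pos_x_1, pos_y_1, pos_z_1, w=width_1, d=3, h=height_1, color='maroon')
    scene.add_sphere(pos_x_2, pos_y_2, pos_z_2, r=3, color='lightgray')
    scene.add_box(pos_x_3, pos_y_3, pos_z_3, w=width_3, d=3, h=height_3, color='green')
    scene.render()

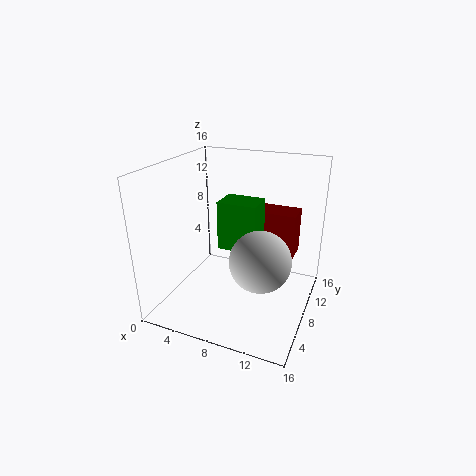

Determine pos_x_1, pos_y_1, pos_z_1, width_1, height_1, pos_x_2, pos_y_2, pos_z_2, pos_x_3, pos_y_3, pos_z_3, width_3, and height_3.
pos_x_1 = 9; pos_y_1 = 9; pos_z_1 = 6; width_1 = 5; height_1 = 5; pos_x_2 = 12; pos_y_2 = 4; pos_z_2 = 8; pos_x_3 = 7; pos_y_3 = 5; pos_z_3 = 8; width_3 = 4; height_3 = 5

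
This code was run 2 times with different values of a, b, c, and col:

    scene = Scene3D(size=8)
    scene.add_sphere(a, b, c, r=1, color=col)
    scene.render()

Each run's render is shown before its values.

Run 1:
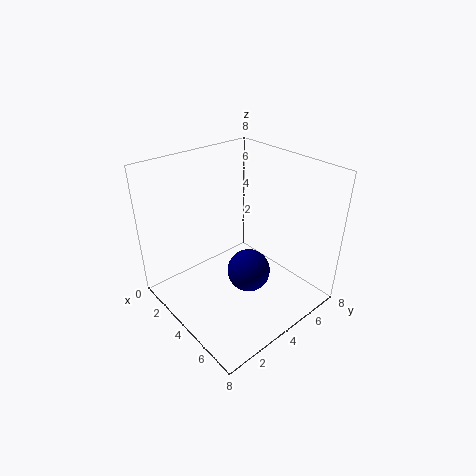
a = 6.5
b = 2.5
c = 4
col = 'navy'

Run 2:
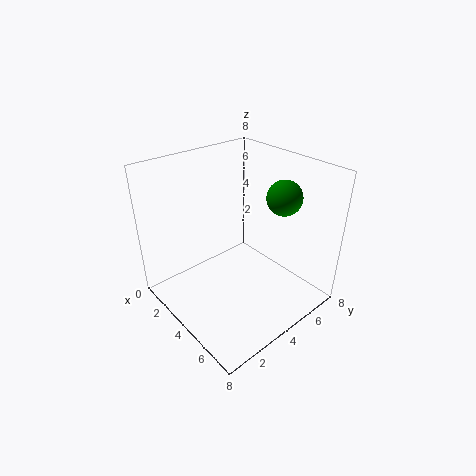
a = 5
b = 6.5
c = 6
col = 'green'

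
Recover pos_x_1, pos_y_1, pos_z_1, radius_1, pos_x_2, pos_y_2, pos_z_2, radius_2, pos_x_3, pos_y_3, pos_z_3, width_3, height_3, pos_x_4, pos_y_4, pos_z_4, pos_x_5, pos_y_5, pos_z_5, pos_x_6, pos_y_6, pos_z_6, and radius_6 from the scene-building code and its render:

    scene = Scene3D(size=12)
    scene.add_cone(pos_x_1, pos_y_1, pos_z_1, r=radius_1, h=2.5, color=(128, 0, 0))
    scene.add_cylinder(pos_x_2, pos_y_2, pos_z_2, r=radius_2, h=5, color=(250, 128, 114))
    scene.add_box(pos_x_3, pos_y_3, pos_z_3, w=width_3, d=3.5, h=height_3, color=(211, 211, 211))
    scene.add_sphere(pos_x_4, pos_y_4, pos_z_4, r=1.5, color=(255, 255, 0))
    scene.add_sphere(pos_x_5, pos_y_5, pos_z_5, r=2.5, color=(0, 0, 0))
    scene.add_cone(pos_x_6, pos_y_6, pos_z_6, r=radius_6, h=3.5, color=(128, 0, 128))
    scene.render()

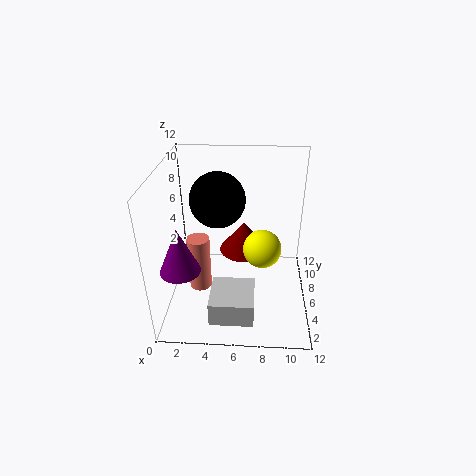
pos_x_1 = 6.5, pos_y_1 = 6, pos_z_1 = 5, radius_1 = 2, pos_x_2 = 2.5, pos_y_2 = 6.5, pos_z_2 = 0.5, radius_2 = 1, pos_x_3 = 4, pos_y_3 = 1, pos_z_3 = 1, width_3 = 3.5, height_3 = 2, pos_x_4 = 8, pos_y_4 = 4.5, pos_z_4 = 6, pos_x_5 = 4, pos_y_5 = 9, pos_z_5 = 8, pos_x_6 = 2, pos_y_6 = 2, pos_z_6 = 5.5, radius_6 = 1.5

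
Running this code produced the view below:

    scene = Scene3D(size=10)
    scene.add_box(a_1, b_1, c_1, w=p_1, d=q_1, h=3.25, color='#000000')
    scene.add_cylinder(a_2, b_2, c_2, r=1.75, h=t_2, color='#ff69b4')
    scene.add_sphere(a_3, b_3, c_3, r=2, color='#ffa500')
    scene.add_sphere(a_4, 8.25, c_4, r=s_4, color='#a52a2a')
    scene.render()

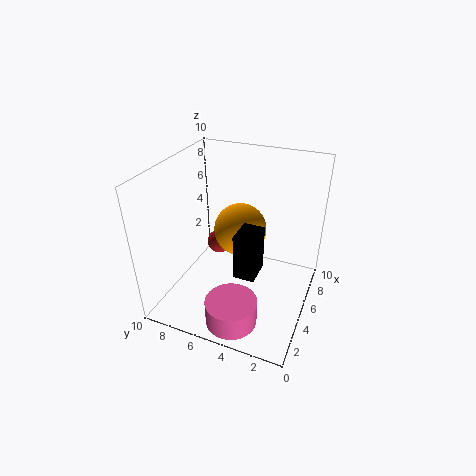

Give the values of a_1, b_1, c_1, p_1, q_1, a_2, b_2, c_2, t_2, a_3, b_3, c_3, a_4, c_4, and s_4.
a_1 = 3.5; b_1 = 3.25; c_1 = 2.75; p_1 = 2; q_1 = 1.5; a_2 = 2; b_2 = 4.25; c_2 = 0.25; t_2 = 1.75; a_3 = 7.25; b_3 = 5.75; c_3 = 4.25; a_4 = 8.5; c_4 = 1.75; s_4 = 1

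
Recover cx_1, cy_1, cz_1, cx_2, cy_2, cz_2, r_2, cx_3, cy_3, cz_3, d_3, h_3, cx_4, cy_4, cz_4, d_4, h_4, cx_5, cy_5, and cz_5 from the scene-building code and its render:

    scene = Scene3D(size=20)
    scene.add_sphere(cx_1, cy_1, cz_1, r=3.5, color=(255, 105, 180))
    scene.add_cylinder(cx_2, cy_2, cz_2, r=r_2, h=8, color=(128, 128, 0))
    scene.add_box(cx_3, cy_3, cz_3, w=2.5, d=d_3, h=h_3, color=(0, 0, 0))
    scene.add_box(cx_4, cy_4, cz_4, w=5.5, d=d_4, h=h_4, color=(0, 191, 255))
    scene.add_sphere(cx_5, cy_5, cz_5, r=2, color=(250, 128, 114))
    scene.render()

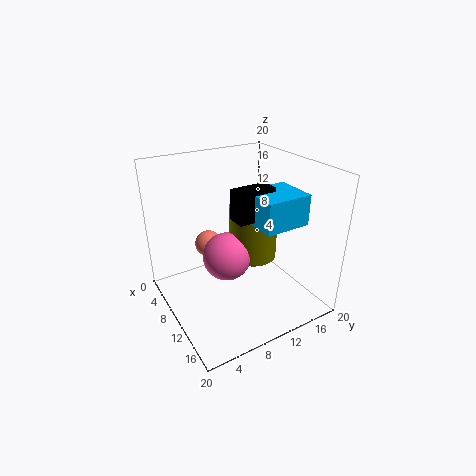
cx_1 = 8.5; cy_1 = 9; cz_1 = 6.5; cx_2 = 8.5; cy_2 = 13.5; cz_2 = 5.5; r_2 = 3.5; cx_3 = 11.5; cy_3 = 8; cz_3 = 14; d_3 = 5; h_3 = 4; cx_4 = 11.5; cy_4 = 10; cz_4 = 13.5; d_4 = 6; h_4 = 4; cx_5 = 4.5; cy_5 = 8; cz_5 = 7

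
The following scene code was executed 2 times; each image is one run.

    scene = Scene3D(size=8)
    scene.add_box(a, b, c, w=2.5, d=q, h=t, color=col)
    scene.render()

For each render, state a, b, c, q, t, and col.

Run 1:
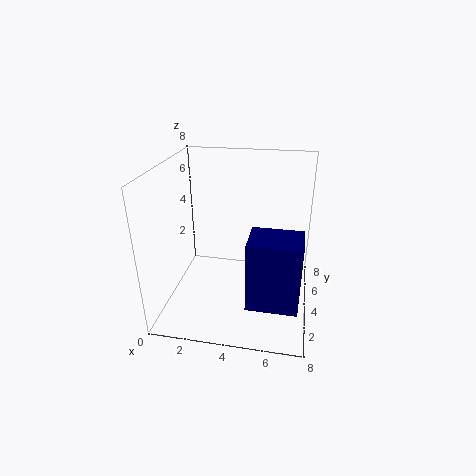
a = 5, b = 0.5, c = 2, q = 2, t = 3.5, col = 'navy'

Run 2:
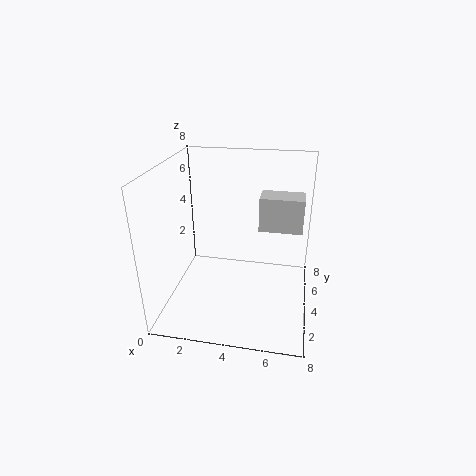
a = 5, b = 5, c = 4, q = 1.5, t = 2, col = 'lightgray'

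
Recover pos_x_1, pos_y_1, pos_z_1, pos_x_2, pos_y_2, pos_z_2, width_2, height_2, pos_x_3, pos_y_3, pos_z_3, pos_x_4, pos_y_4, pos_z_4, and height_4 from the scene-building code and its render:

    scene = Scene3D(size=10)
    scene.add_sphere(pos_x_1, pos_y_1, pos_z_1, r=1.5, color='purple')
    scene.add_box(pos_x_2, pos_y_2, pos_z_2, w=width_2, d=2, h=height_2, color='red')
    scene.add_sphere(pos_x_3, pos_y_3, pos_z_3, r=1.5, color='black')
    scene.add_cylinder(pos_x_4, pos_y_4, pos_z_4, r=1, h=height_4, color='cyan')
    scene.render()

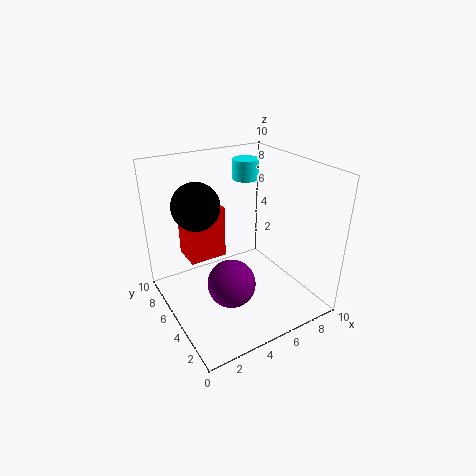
pos_x_1 = 3; pos_y_1 = 2.5; pos_z_1 = 3.5; pos_x_2 = 1.5; pos_y_2 = 5; pos_z_2 = 4; width_2 = 2.5; height_2 = 3.5; pos_x_3 = 2; pos_y_3 = 5; pos_z_3 = 8; pos_x_4 = 7.5; pos_y_4 = 8; pos_z_4 = 8; height_4 = 1.5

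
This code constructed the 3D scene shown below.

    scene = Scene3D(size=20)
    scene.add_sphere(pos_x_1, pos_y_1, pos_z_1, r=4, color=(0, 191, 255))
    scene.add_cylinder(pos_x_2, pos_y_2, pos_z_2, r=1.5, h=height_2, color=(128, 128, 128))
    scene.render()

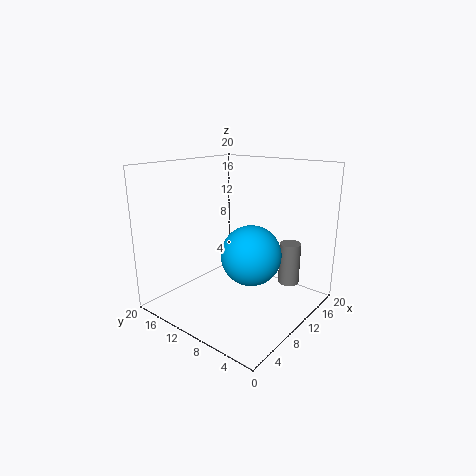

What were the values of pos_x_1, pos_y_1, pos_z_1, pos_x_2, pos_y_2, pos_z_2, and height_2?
pos_x_1 = 9; pos_y_1 = 7; pos_z_1 = 8.5; pos_x_2 = 15; pos_y_2 = 4.5; pos_z_2 = 3; height_2 = 6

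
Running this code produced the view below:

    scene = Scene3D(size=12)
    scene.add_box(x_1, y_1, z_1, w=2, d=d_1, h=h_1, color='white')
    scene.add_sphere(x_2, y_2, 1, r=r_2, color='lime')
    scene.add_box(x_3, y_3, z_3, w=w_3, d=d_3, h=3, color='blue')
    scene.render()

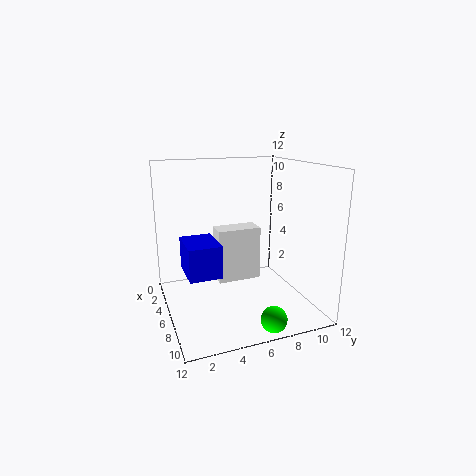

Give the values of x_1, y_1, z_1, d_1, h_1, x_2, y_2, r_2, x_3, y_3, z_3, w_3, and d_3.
x_1 = 2, y_1 = 5, z_1 = 1, d_1 = 4, h_1 = 5, x_2 = 11, y_2 = 7, r_2 = 1, x_3 = 1, y_3 = 2, z_3 = 2, w_3 = 4, d_3 = 3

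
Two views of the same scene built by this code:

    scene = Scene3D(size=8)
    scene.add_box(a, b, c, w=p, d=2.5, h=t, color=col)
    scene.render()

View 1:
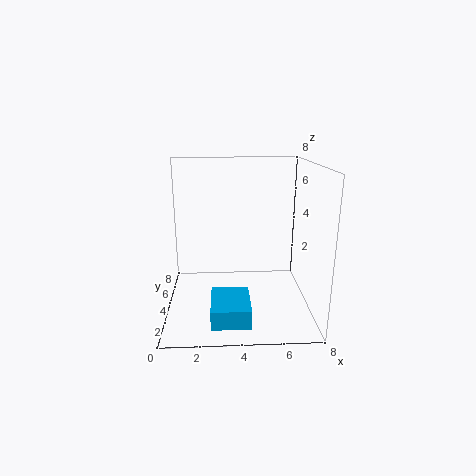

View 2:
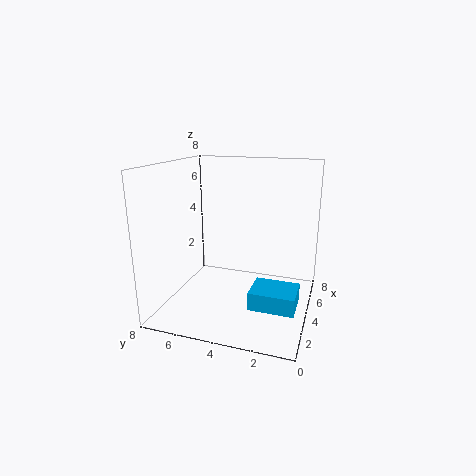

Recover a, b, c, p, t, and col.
a = 2.5, b = 0.5, c = 0.5, p = 2, t = 1, col = 'deepskyblue'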